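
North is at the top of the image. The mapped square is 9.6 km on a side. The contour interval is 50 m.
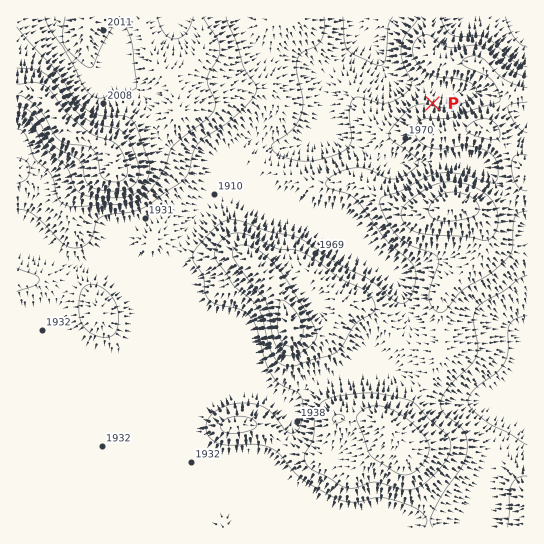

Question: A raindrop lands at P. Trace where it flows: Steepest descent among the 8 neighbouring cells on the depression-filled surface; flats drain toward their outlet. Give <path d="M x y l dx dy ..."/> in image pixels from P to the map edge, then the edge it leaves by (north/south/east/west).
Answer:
<path d="M433 103l0-5 2-4-4-4-2 0-2-1-5 0-1-2-10 0-1-1-5 0-8-4-15-15 0-2-4-7 0-3-5-9-15-15 0-14"/>
exit: north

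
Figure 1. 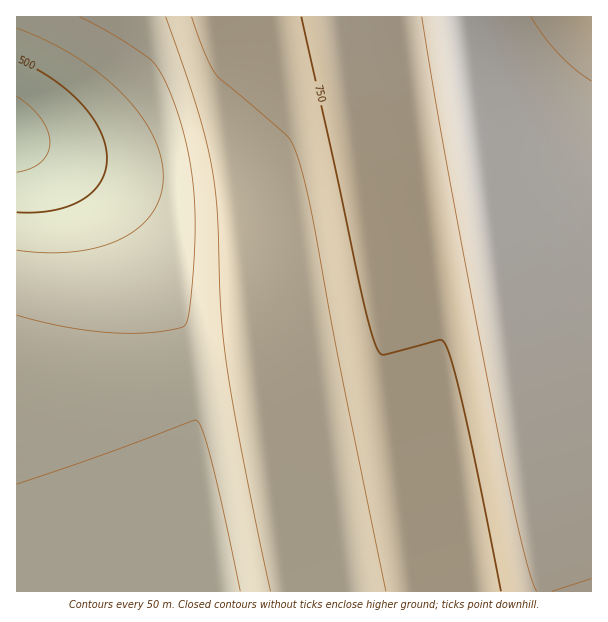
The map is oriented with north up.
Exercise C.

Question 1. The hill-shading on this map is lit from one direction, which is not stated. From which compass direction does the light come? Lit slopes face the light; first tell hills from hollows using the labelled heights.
NW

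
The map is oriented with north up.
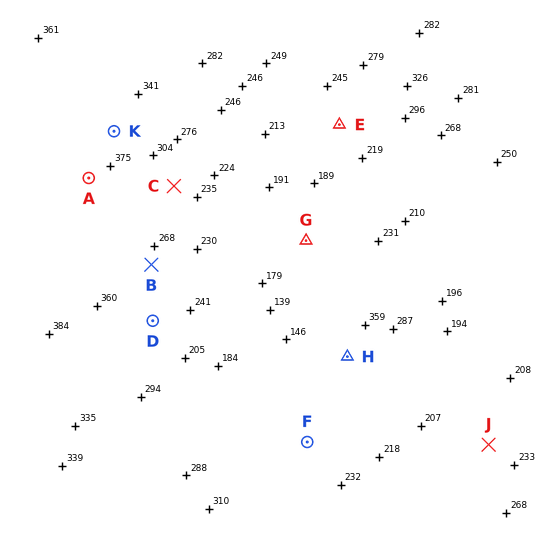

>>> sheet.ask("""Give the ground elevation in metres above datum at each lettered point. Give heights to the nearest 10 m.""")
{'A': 410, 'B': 240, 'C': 260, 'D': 280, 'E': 230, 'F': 220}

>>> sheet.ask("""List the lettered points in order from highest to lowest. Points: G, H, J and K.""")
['K', 'H', 'J', 'G']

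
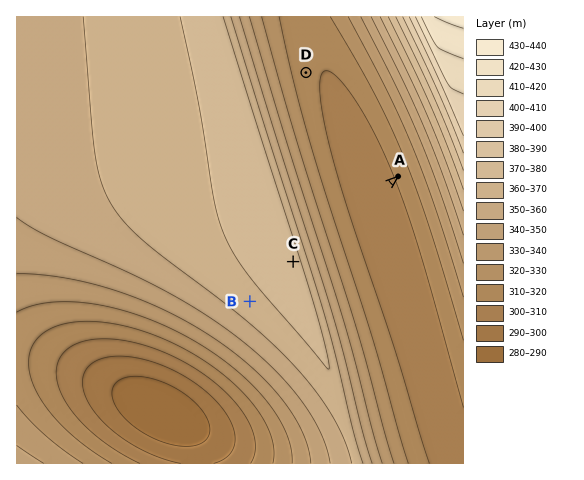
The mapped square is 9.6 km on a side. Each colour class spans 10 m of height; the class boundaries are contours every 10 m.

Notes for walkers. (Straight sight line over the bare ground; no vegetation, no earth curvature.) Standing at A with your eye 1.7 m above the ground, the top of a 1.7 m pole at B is out of sight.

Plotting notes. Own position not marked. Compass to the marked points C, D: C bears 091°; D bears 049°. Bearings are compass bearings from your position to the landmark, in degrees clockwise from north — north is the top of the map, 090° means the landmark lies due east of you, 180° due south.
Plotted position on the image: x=93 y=258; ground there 350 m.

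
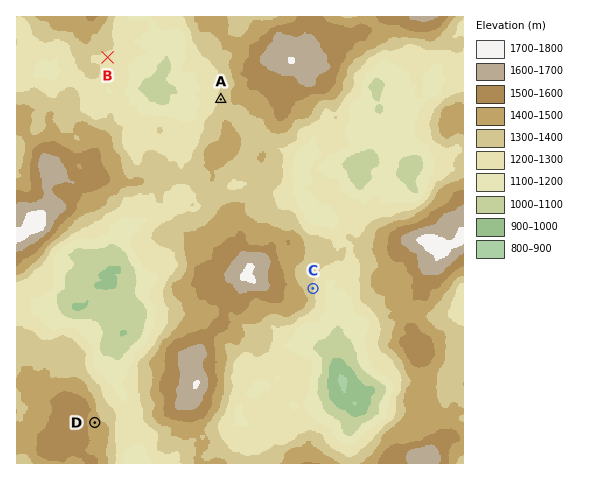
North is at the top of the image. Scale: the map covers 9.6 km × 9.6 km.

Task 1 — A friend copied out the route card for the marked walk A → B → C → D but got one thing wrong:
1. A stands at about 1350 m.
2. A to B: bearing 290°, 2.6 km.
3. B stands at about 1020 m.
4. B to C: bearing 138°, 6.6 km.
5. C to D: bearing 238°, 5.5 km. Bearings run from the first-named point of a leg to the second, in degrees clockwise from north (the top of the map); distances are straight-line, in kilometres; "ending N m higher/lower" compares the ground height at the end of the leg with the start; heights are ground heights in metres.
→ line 3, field height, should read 1250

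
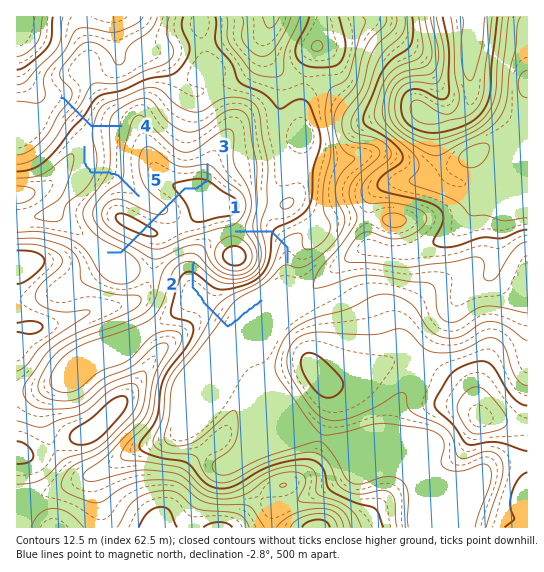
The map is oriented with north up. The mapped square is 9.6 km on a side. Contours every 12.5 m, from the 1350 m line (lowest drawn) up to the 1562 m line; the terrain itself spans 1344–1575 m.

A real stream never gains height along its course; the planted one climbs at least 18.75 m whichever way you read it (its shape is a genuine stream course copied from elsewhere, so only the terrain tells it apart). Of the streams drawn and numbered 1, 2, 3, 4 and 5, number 3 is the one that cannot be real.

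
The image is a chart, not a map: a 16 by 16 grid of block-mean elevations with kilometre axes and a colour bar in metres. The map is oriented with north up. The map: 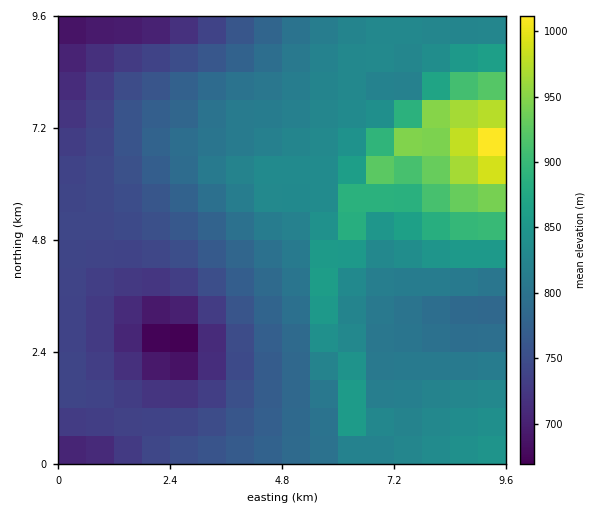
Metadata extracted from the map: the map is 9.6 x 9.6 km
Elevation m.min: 660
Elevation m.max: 1020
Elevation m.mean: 800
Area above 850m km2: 13.6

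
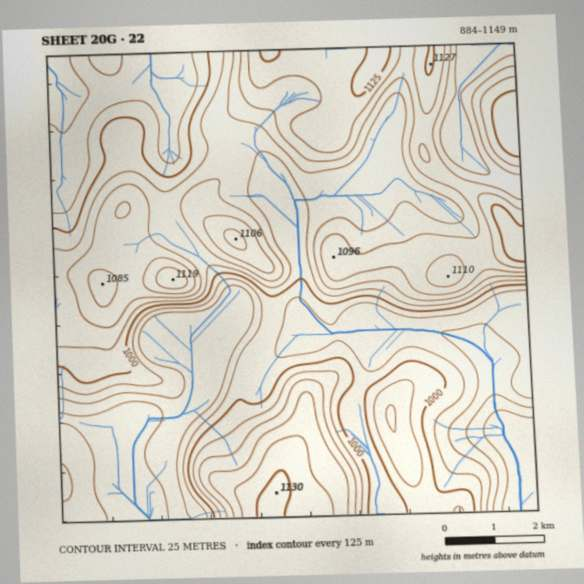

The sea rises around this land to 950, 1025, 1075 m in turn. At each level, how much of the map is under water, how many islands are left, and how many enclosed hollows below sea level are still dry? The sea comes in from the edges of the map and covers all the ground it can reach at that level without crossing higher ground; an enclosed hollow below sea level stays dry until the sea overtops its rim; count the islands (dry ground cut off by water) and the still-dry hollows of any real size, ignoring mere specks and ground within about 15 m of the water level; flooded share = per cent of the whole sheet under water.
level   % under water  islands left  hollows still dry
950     16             0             0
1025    50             1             0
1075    79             2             0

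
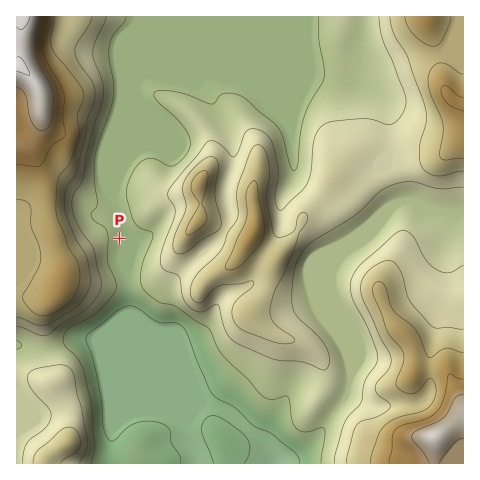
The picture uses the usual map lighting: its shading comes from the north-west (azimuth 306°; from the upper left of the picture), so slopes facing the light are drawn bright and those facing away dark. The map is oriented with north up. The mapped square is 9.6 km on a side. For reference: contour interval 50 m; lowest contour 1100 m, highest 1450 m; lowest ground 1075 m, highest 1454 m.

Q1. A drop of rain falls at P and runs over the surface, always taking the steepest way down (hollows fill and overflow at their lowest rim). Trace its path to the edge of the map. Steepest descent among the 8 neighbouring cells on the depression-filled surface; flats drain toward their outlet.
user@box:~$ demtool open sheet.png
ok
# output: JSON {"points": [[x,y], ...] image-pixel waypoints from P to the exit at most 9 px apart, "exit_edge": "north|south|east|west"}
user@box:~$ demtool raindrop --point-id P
{"points": [[119, 238], [127, 248], [129, 257], [129, 266], [129, 276], [129, 285], [129, 294], [129, 304], [129, 313], [129, 322], [129, 332], [129, 341], [129, 350], [129, 360], [129, 369], [134, 378], [144, 388], [153, 397], [162, 406], [172, 416], [181, 425], [188, 434], [190, 444], [194, 453], [195, 462], [195, 463]], "exit_edge": "south"}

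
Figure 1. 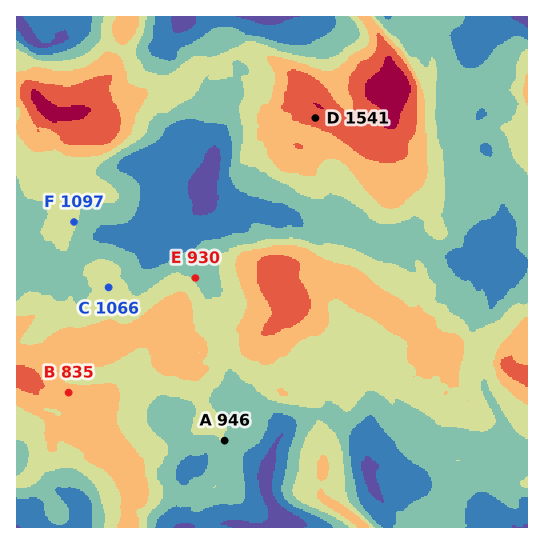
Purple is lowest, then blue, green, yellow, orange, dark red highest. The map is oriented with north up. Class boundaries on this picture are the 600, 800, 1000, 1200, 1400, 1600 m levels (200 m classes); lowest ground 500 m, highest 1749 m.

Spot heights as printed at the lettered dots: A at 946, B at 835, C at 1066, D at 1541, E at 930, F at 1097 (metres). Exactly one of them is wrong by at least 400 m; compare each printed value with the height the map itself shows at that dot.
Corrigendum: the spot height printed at B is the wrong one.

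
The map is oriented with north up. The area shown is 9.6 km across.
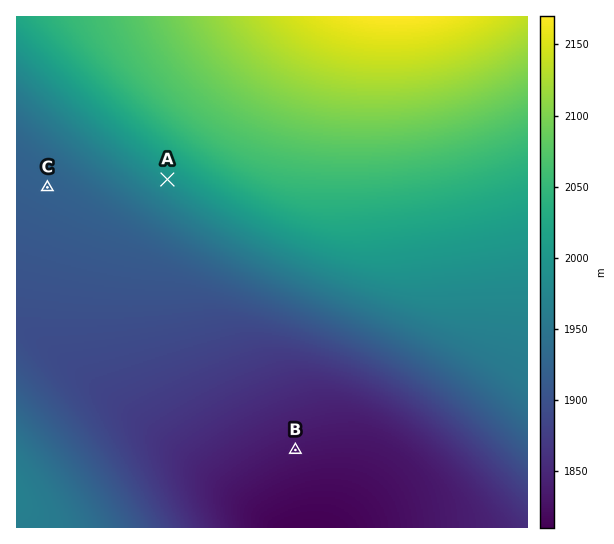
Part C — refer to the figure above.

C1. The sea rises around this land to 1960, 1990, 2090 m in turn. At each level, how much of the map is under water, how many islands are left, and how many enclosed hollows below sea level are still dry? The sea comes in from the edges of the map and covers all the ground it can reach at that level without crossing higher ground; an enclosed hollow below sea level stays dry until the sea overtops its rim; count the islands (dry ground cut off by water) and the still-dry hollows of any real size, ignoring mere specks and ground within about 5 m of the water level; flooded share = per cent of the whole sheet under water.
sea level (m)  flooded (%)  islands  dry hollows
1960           54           0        0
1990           61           0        0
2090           87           0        0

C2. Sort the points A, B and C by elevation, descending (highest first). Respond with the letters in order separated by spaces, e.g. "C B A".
A C B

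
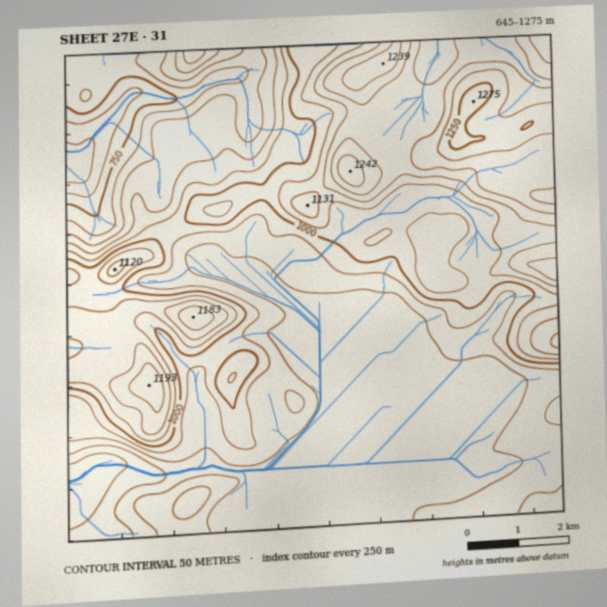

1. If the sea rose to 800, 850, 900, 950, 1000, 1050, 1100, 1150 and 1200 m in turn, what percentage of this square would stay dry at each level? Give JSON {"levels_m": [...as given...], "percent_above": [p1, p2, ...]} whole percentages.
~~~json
{"levels_m": [800, 850, 900, 950, 1000, 1050, 1100, 1150, 1200], "percent_above": [93, 89, 63, 47, 38, 27, 18, 10, 4]}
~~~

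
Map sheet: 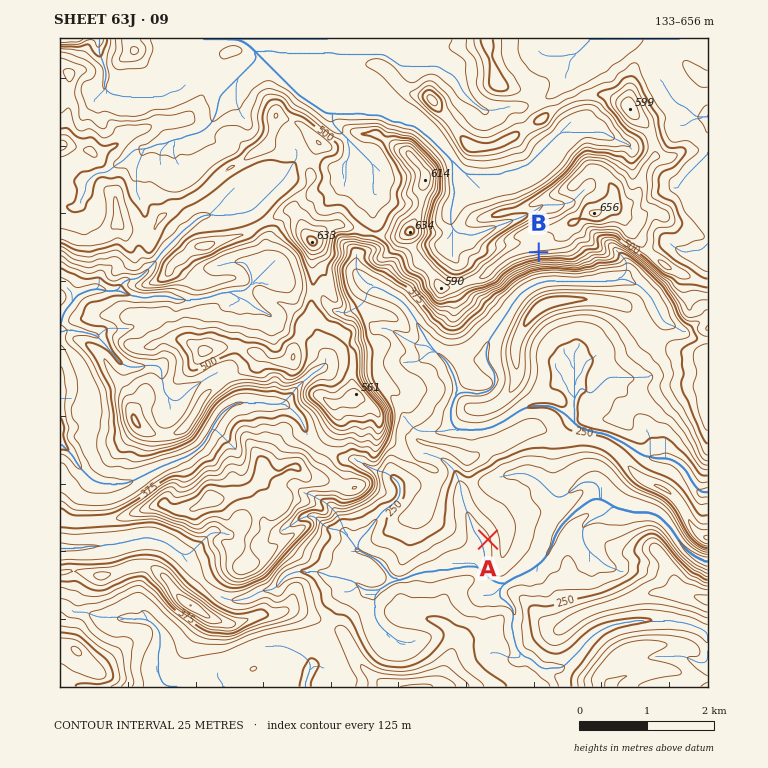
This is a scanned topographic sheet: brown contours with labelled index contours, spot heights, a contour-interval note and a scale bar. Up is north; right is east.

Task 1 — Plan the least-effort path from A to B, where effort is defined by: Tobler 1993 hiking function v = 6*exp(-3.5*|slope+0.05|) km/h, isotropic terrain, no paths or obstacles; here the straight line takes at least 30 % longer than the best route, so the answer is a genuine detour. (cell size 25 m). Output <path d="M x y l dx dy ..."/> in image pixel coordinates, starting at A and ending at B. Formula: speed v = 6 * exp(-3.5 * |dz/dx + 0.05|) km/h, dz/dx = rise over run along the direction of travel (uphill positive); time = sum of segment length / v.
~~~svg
<path d="M488 539l0-6-15-31 0-27 5-10 0-7-7-13-2-2-13-27 0-59 25-51 0-5 2-3 8-9 7-3 2-2 5-10 10-10 24-12"/>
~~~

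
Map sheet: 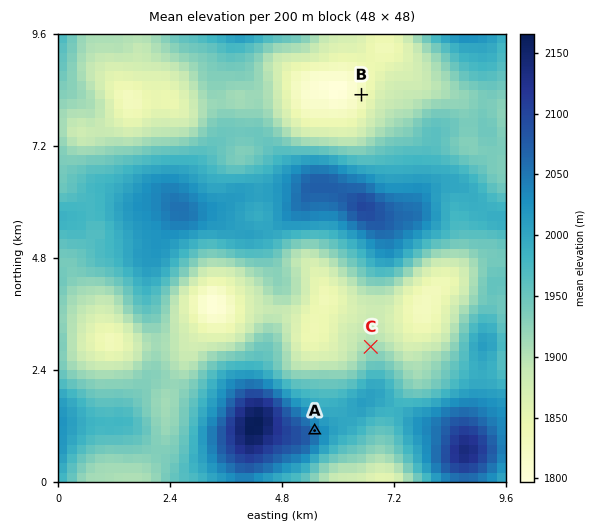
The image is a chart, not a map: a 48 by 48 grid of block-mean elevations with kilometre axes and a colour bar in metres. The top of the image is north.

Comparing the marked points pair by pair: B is lower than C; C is lower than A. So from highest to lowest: A C B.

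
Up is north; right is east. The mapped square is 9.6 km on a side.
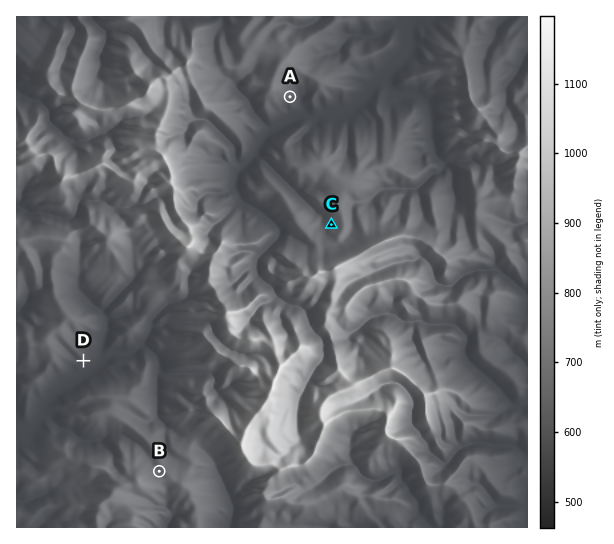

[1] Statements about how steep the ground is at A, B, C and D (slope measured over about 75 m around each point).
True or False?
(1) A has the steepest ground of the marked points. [True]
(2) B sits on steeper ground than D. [False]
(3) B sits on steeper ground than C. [False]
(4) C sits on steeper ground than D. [False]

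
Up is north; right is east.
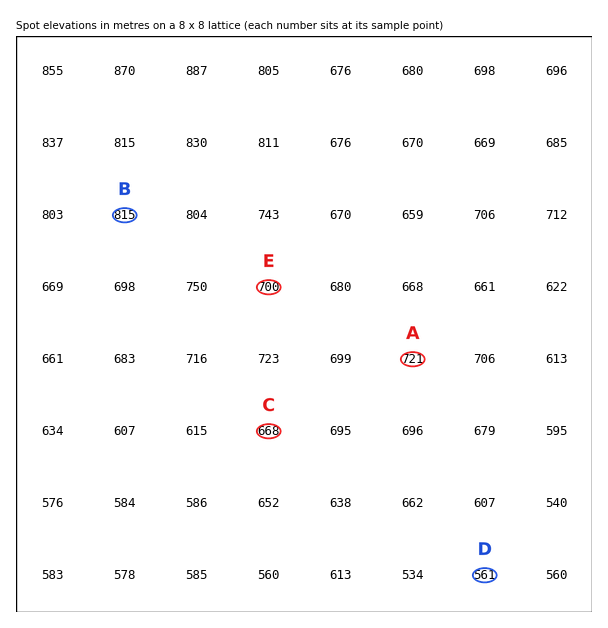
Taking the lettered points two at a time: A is above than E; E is below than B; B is above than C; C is above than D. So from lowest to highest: D C E A B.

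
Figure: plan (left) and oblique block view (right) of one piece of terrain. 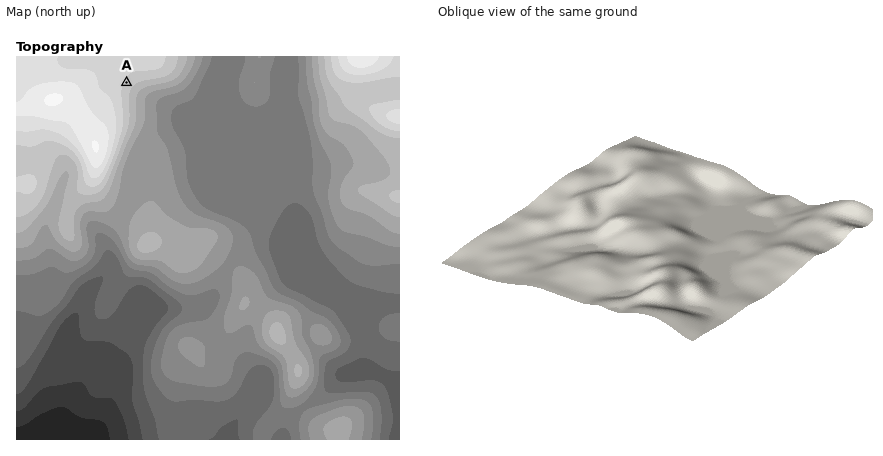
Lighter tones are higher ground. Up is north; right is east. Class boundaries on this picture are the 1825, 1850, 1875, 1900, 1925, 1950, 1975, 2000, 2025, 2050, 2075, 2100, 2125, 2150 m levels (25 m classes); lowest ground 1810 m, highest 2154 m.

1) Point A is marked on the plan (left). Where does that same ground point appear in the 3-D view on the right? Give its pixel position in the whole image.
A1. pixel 692 168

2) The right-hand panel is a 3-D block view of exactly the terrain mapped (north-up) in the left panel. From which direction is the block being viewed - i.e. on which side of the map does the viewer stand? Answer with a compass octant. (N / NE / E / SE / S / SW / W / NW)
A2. SE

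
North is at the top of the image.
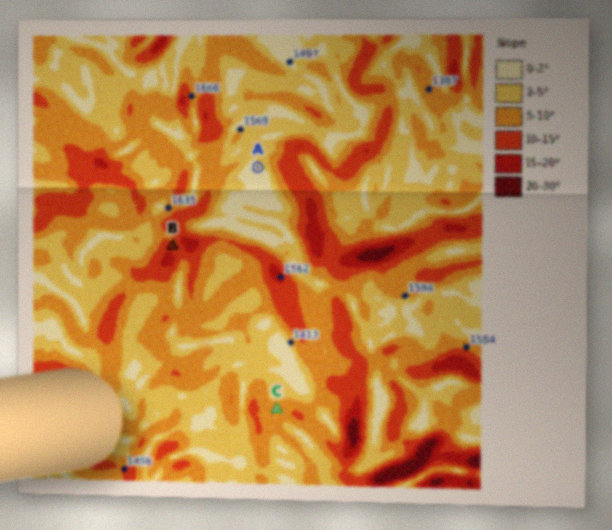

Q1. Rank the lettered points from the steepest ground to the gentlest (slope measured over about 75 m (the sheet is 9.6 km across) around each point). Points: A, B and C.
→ B C A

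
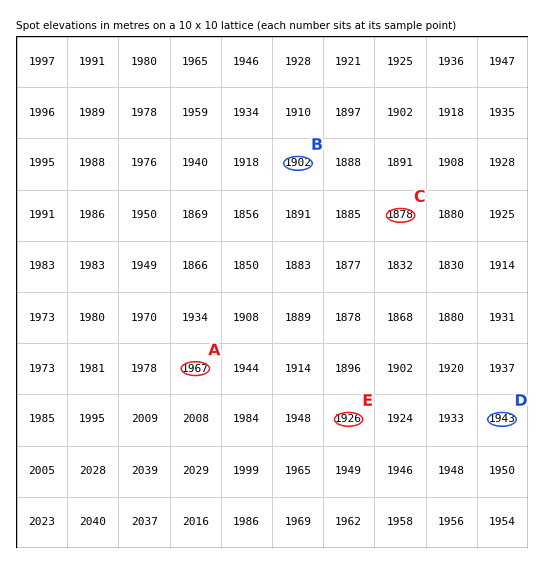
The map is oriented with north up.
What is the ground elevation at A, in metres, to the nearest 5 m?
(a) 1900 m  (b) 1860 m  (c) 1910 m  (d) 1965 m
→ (d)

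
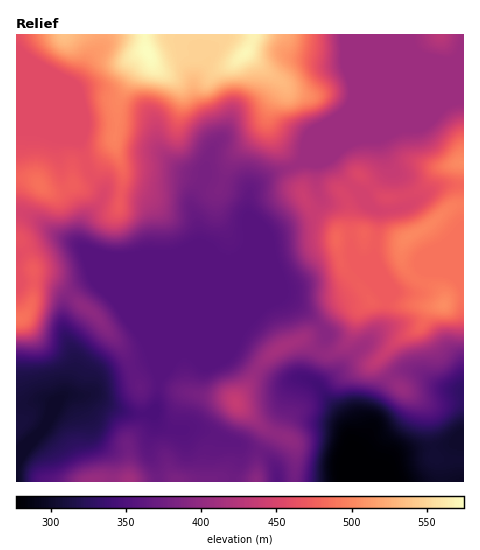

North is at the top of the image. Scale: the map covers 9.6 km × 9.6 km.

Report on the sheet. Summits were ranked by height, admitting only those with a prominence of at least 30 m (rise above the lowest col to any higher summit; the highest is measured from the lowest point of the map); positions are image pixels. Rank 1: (147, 51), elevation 575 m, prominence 298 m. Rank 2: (444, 305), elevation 504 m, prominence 96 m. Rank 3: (236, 402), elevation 437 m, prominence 38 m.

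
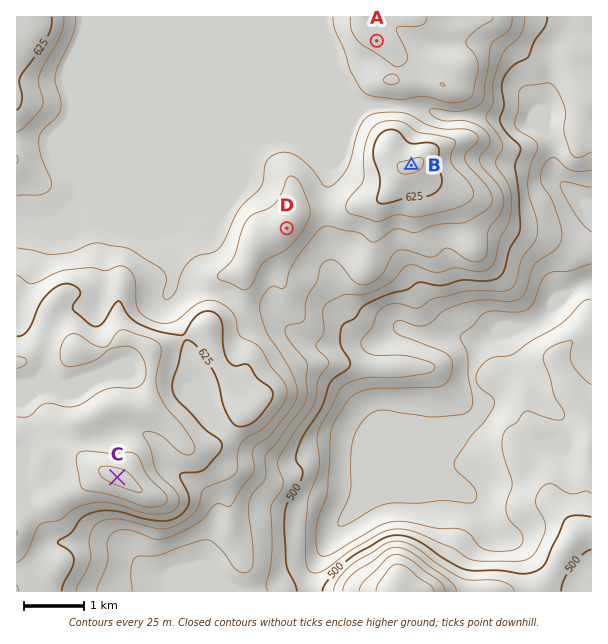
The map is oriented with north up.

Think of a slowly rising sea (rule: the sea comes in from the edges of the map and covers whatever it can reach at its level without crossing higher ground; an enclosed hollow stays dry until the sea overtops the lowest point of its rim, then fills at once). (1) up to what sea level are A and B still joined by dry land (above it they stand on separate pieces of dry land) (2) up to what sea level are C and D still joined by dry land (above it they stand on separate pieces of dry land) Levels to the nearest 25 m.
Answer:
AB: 575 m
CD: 600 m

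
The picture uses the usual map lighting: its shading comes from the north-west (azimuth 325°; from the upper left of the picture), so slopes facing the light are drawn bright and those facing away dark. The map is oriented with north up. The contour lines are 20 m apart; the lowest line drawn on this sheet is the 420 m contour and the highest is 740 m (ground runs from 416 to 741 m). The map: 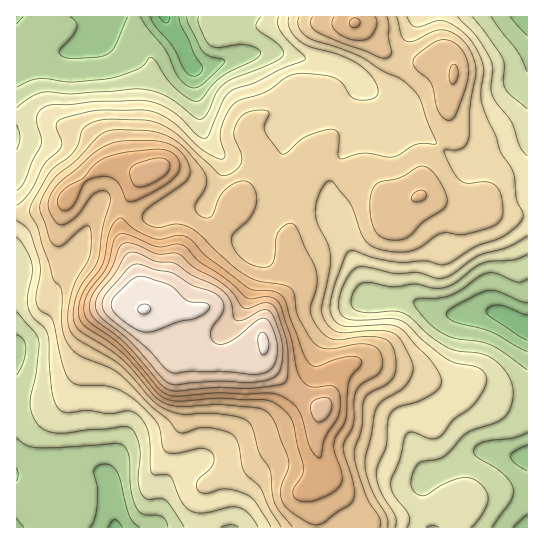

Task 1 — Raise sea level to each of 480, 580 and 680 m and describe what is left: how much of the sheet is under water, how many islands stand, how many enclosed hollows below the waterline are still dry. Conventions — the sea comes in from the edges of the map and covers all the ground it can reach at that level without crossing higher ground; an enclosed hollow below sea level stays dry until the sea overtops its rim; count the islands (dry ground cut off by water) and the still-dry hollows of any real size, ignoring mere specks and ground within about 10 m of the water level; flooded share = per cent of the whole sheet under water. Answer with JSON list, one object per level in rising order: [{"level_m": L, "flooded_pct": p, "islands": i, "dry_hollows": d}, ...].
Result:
[{"level_m": 480, "flooded_pct": 13, "islands": 0, "dry_hollows": 0}, {"level_m": 580, "flooded_pct": 70, "islands": 2, "dry_hollows": 0}, {"level_m": 680, "flooded_pct": 94, "islands": 1, "dry_hollows": 0}]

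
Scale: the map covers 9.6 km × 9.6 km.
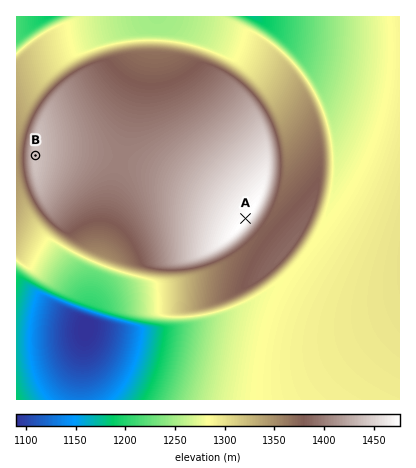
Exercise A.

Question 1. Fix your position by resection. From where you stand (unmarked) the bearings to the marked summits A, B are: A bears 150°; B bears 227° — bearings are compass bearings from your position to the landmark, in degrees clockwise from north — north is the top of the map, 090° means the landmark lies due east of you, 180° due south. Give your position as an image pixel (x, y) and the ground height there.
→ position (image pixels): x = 148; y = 50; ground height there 1362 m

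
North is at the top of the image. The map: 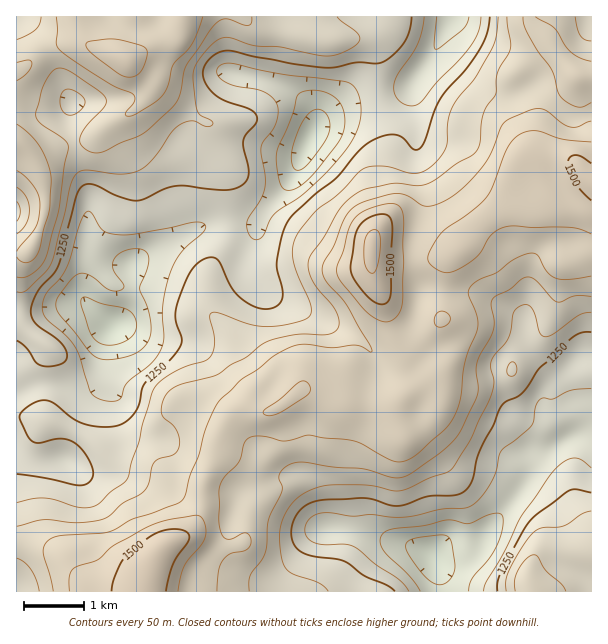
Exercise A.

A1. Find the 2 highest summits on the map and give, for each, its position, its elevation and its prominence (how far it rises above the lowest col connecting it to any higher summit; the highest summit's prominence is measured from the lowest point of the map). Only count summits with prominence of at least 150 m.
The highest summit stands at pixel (372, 246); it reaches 1564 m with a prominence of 506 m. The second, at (126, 59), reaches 1484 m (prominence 259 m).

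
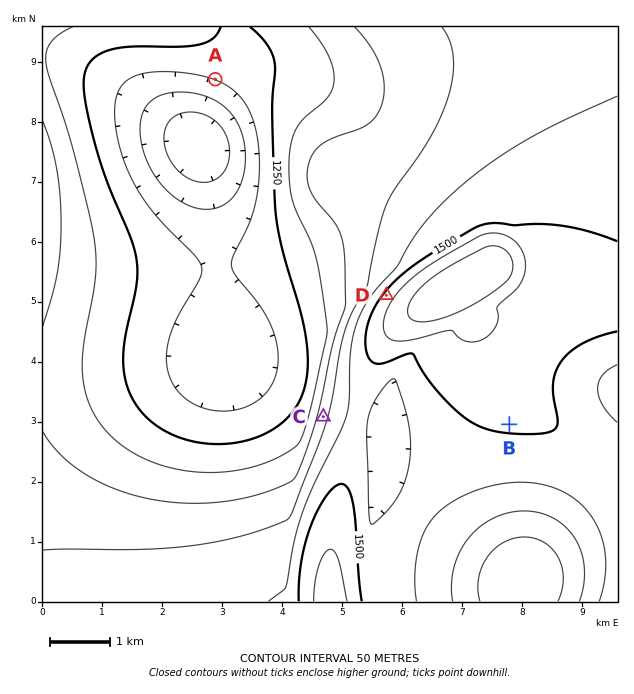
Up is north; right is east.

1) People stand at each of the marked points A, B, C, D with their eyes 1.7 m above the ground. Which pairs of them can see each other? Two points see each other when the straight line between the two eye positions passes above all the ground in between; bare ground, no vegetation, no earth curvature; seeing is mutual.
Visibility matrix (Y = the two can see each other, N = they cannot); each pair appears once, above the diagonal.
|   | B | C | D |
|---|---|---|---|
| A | N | Y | Y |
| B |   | N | N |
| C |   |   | N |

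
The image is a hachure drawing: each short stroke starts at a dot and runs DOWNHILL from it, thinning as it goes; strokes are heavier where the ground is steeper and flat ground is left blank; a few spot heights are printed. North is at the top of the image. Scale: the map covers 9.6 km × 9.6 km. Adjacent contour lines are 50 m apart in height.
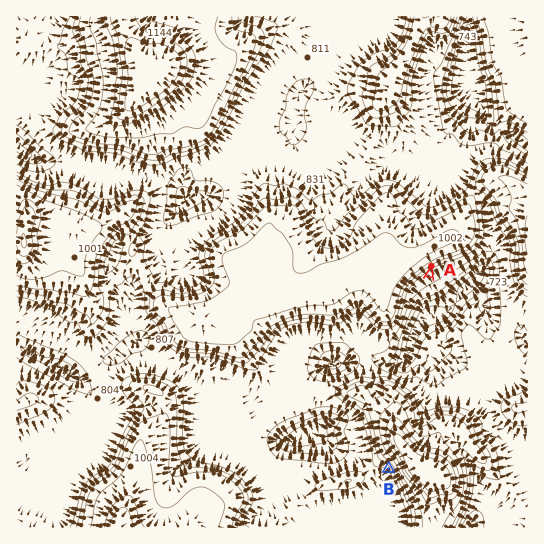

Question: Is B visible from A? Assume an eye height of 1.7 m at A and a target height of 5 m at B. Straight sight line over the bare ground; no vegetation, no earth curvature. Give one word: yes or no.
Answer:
no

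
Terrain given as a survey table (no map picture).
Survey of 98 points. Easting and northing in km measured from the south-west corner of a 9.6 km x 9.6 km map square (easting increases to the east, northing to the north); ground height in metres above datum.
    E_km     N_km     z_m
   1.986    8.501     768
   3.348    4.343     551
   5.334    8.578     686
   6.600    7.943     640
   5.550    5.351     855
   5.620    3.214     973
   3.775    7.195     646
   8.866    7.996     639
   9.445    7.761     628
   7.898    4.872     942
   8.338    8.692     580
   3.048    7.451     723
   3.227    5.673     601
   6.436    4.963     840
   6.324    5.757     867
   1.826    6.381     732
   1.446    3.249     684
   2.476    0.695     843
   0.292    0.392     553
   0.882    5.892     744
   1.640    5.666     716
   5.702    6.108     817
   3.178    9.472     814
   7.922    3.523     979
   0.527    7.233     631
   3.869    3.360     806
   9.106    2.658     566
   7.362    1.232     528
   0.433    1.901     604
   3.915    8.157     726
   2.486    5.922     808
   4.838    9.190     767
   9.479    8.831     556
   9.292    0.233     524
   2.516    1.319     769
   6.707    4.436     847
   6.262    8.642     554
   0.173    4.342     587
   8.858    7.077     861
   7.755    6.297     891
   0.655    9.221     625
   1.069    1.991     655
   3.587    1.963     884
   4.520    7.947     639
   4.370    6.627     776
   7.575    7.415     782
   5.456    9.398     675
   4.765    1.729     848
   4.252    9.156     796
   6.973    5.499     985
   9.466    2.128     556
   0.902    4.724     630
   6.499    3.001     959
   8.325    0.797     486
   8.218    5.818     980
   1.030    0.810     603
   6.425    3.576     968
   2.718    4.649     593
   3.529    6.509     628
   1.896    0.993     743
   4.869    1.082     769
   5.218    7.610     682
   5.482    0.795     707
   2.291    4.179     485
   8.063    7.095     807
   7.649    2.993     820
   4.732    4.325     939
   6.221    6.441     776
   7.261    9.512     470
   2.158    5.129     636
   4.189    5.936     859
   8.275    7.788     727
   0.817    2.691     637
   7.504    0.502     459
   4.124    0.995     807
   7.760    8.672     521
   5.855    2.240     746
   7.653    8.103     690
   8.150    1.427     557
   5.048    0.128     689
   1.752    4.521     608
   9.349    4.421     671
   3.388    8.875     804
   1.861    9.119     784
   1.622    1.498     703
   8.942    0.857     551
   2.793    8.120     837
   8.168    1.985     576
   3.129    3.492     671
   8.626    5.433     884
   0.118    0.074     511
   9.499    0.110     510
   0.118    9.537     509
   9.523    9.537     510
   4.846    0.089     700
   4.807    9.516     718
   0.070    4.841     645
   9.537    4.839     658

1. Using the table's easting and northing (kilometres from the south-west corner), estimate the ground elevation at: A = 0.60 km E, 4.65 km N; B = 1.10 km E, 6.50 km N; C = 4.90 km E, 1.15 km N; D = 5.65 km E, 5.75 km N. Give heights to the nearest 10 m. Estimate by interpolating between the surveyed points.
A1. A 630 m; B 720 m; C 770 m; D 830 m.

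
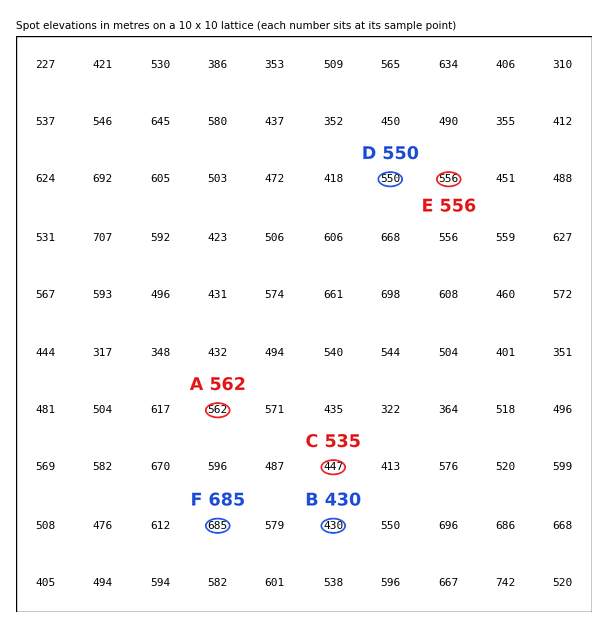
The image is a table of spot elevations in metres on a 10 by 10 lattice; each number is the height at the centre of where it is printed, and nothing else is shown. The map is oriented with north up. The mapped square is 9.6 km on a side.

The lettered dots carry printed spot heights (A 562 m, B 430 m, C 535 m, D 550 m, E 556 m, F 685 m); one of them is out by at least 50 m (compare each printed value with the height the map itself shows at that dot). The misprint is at C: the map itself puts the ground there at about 447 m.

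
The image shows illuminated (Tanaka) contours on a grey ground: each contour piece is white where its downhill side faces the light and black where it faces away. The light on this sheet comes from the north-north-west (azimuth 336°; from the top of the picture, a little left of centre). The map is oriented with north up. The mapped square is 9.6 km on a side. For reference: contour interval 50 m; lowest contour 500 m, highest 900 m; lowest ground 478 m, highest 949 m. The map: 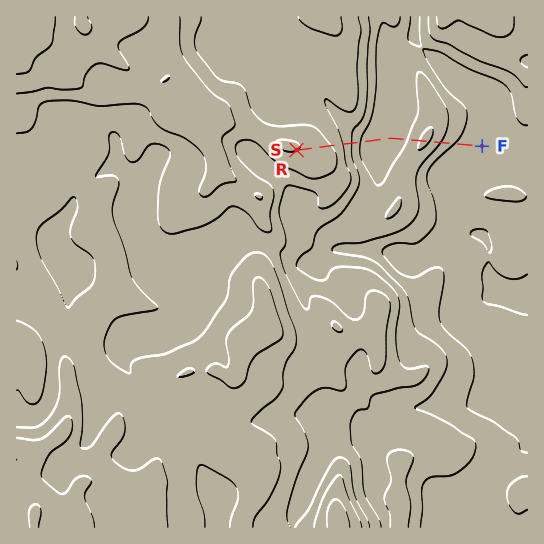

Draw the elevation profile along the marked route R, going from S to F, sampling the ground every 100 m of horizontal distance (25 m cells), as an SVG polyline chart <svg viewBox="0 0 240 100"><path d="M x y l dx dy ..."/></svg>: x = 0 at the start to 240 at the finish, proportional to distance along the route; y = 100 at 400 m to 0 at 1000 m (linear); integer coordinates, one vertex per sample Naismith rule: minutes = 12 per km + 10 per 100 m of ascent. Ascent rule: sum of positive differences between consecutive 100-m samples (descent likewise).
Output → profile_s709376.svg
<svg viewBox="0 0 240 100"><path d="M0 33l7 1 7 0 7 1 6 1 7 2 7 2 7 3 7 4 7 4 7 5 7 6 6 4 7 4 7 2 7 1 7 0 7 0 7 0 6-1 7-2 7-4 7-4 7-3 7-2 7 1 6 3 7 5 7 4 7 3 7 2 7 2 7 1 7 1 6 1 7 1"/></svg>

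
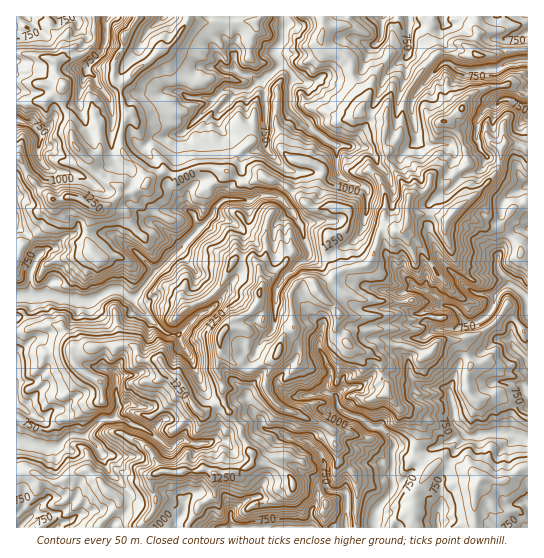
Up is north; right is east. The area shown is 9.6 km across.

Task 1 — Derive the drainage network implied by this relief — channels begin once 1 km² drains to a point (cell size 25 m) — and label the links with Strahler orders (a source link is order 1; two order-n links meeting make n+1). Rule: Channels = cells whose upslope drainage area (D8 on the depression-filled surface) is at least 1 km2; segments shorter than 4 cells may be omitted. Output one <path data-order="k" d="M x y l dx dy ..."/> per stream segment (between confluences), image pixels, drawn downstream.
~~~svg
<path data-order="1" d="M233 527l81 0"/><path data-order="1" d="M29 518l-8 8 0 1-2 0"/><path data-order="1" d="M438 517l0 10"/><path data-order="1" d="M101 454l-3-5-12-12-1 0"/><path data-order="1" d="M195 443l-4 0-5-2-7 0-6 6-6 0-6-6-2 0-10-10-4-1-3-3-7-1-10-7-7 0-1-1-3 0"/><path data-order="2" d="M85 437l-15-2-3 2-10 10-14 0-5-2-5 0-2-2-14-1"/><path data-order="1" d="M262 426l5 4 10 0 12 8 8 0 1 1 5 0 2 2 2 0 11 10 3 2 0 2 4 7 0 15 1 1 0 5 3 7 2 1 14 0 2 4 0 11-1 1 0 20"/><path data-order="2" d="M114 418l-3 1-10 0-15 15-1 3"/><path data-order="1" d="M22 407l-5-2"/><path data-order="1" d="M117 393l0 5 1 1 0 11-4 8"/><path data-order="1" d="M450 393l1 9 2 1 0 6 1 1 0 13 13 14 7 0 5-3 34 0 1 1 4 0 4 3 5 0"/><path data-order="1" d="M323 354l3 5 0 4 5 8 0 4-4 7-1 11 3 1 4 0 4 3 0 5 1 1 0 3 4 5 8 4 11 3 12 9 8 0 13 14 1 2 0 3-2 4 0 39-3 5-11 12-4 7 0 14"/><path data-order="1" d="M183 347l-4-8 0-2-2-3"/><path data-order="2" d="M177 334l-10 0-2-1-30-28-1-6-4-2"/><path data-order="1" d="M441 329l14 0 8-6 4 0"/><path data-order="2" d="M467 323l6 0 1-1 3 0 6-4 8-8 2-3 1-2 0-8 11-11 2 0 2-1"/><path data-order="1" d="M275 318l0-23 2-1 0-5 1-3 5-8 10-8 6-8 6-1 5-4 0-4-3-6 0-2-4-7-1-11-5-6 0-3-6-8-13-13-4 0-1-2-14 0-8 6-5 0-1-2-20 0-10 8-2 8-14 14-2 1"/><path data-order="1" d="M197 317l-18 17-2 0"/><path data-order="3" d="M130 297l-3 0-8-7-9 0-19 11-14 0-2-2-14-1-7-3-24 0"/><path data-order="3" d="M30 295l-12 0-1 2"/><path data-order="1" d="M415 287l6 3 5 0 4 4 5 1 11 11 5 0 4 3 10 12 0 1 2 1"/><path data-order="2" d="M509 285l8 4 9 9 0 3 1 1 0 12"/><path data-order="1" d="M498 266l1 5 8 8 2 6"/><path data-order="1" d="M37 258l-7 15 0 22"/><path data-order="2" d="M197 230l-2 3-37 37-1 0 0 1-11 12 0 2-11 12-1 1-4-1"/><path data-order="1" d="M194 215l1 3 0 4 2 1 0 7"/><path data-order="1" d="M367 195l0-5-4-4-6-1-10-4-5-3-5-5 0-27"/><path data-order="1" d="M39 158l-1-3 0-8 1-1 0-5 2-2 0-5-11-11-5 0-4-2-4 0 0-2"/><path data-order="1" d="M482 151l-3-4 0-4-2-4 0-8 1-1 0-9 4-6 1-4 4-4 7 0 8-8 9 0 8 6 3 1 4 0 1 1"/><path data-order="2" d="M337 146l-8-4-8-7-6-2-25-26 0-22 1-2 0-10"/><path data-order="1" d="M349 146l-12 0"/><path data-order="1" d="M266 145l0-42-1-1 0-15-2-1 0-4 2-1"/><path data-order="1" d="M417 138l0-7-2-1-1-11-1-1 0-5-2-2 2-12 8-12 22-24 7 0 7 6 4 0 6 2 10 0 1-1 12 0 1-1 7 0 5-4 7-3 17-1"/><path data-order="1" d="M181 134l2-1 28-28 6-8"/><path data-order="1" d="M186 97l3 0 1 1 19 0 1 1 7-2"/><path data-order="2" d="M217 97l9-8 5 0 2 1 16 0 6-7 10-2"/><path data-order="1" d="M107 95l-6-6-6-8 0-3-6-7 0-4 2-4 8-6 0-2 3-1 1-3 0-4 3-4 0-5 1-1 0-10-1-1 0-5 3-4"/><path data-order="1" d="M303 82l-4 0-2-1-6-8"/><path data-order="2" d="M265 81l6-7"/><path data-order="2" d="M271 74l8-8 0-1 2 0 0-2"/><path data-order="2" d="M291 73l-8-8-2-2"/><path data-order="1" d="M234 70l7 4 2 0 2 1 5 0 5 6 4 0 7-6 5-1"/><path data-order="3" d="M281 63l-2-1 0-3-4-4 0-5 8-11 0-9 3-4 0-7-1-2"/><path data-order="1" d="M409 54l0-37"/>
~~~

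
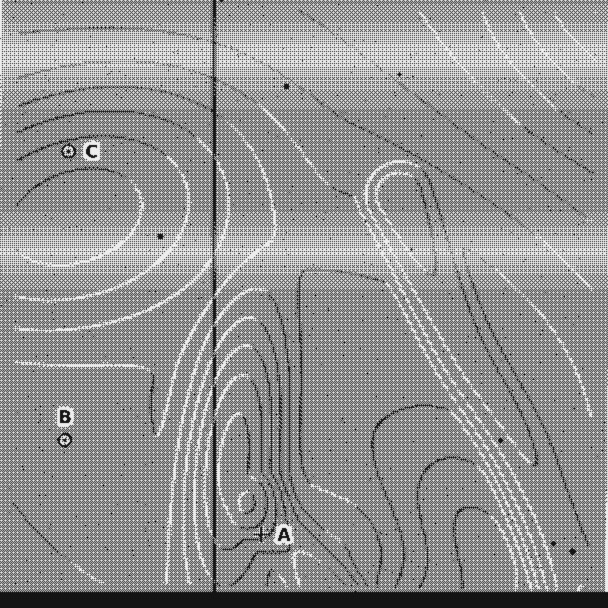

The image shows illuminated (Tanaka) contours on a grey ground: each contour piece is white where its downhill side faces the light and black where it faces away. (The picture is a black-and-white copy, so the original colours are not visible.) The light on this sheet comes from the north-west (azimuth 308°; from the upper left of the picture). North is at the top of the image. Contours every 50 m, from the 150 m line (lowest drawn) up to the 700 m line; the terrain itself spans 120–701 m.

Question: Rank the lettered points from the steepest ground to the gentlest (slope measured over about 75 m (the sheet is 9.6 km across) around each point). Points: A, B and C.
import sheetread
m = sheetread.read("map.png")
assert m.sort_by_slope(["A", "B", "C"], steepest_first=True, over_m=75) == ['A', 'C', 'B']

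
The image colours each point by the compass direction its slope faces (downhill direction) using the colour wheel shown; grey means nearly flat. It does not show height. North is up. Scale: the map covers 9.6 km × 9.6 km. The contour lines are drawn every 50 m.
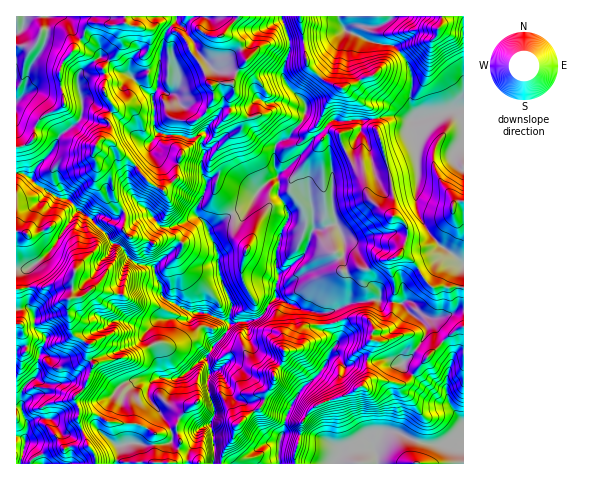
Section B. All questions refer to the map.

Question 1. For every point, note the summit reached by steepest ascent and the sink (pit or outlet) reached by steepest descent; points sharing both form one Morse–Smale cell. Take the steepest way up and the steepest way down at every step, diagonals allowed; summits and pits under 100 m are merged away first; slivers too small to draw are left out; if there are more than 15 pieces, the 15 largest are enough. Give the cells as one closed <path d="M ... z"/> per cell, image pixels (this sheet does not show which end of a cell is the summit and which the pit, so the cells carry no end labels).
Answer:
<path d="M102 57l-11 6-13 13 0 9 4 17-2 17-22 19-6 13-17 18-4 10 25 18 12 2 10 12 11 6 24 27 6 1 12 15 8 4 14 3 9 20 0 8 4 5 22 11 25 5-4 19 5 11 16-19-2-7 4-16-12-27-2-13 1-6-10-28 19-13 20-10 10-15 19-15 3 6-2 13 6 7 5 13-7 14-6 20 0 19 2 3-3 18 1 8 24 11 23 5 3 10 9-1 2-2-5-10 14-6 1-3 0-28-4-14 2-12-1-9-8-16-4-17 0-38-3-29-6-6-8 3-15 21-22 19-4-16 2-15 4-4 9-3 3-7 10-9 3-12-19-8-17 2-11-5-10 8-25 1-18 24-10 5-6 1-8-3-20-1-6-5-2-28 0-5 4-7 1-16-10-3-16 7-14-6-8-9z"/><path d="M80 211l-7 5-21 33-11 11-14 9-11 1 0 38 12 0 4 2 3 4 0 9 6 0 26-11 3 6 2 15 18 11-2 13 6 7-8 21-12 13 5 11-1 11 5 10 7-3 6 0 3-9 23-33 15-6 38 0 8-4 21-16 9-12-4-12 4-19-5-2-20-3-22-11-4-5 0-8-6-10-1-8-4-3-12-2-8-4-12-15-6-1-24-27z"/><path d="M399 116l-15 0-13 4-37 0-12 12 7 7 3 29 1 46 12 31-2 15 4 14-1 30 26-4 23 2 7 1 12 13 24 2 26-9 0-44-27-22-9-12-10-17-2-8 0-61-6-18 2-5z"/><path d="M281 16l-103 0-14 22-4 22-3 29-4 7 1 26 3 10 9 3 15 0 11 3 12-5 19-25 25-1 10-8 11 5 17-2 20 7-2-7-14-13-7-12 0-8 7-26z"/><path d="M339 16l-57 1 8 26-7 26 0 8 7 12 14 13 2 7-4 13-10 9-3 7-9 3-5 6-1 13 4 16 21-19 15-19 20-18 37 0 13-4 15 0 12 5 4-4 0-6-5-9 3-22-9-23-12-12-18-2-27-12-4-4z"/><path d="M206 358l-23 17-8 4-38 0-15 6-23 33-3 9-6 0-8 4 5 14 7 9 1 9 118 1 1-20-3-23 3-5 0-7-5-17-2-10 3-12z"/><path d="M279 298l-7 3-8 12-7 6-27 5-3 8-13 12-8 13 4 13-3 15 7 24 0 7-3 5 3 23 0 20 7-1 3-11 8-12 5-14 11-11 14-10 2-10 10-13 0-8 9-13 1-10 13-1 5-4 1-14 4-6 18-3-2-9-23-5z"/><path d="M413 375l-8 9-35-4-27 16-17 5-12 6-12 16-1 12 24 5 11 6 5 8 2-4 12-2 19 1 7-16 3-2 14 1 13 8 16 4 18 0 7-3 11-1 1-16-13-18-12-4z"/><path d="M463 16l-123 0-1 4 8 11 27 12 18 2 12 12 9 23-3 22 5 9-1 8 5 1 45-11z"/><path d="M176 16l-51 0-1 6-4 2-31 0-7 14-19 24-3 6 0 19 4 17-25 15-4 8-1 12-3 3-15 5 0 26 8 1 7 4 6-12 15-15 6-13 22-19 2-17-4-17 0-9 13-13 10-6 4 1 13 13 14 6 16-7 11 3 5-35 4-9 8-8z"/><path d="M277 177l-19 15-10 15-20 10-19 13 10 28-1 6 2 13 12 27-4 16 2 4 27-5 19-21-1-8 3-11-2-29 6-20 7-14-5-13-6-7 2-13z"/><path d="M456 112l-9 0-28 8-7 0-2 7 6 18 0 61 2 8 10 17 9 12 26 21 1-93-8-6-2-12 10-8 0-22z"/><path d="M325 324l-18 2-4 6-1 14-5 4-13 1-1 10-9 13 0 8-10 13-2 10-14 10-11 11-5 14-8 12-2 12 58-1 0-23 3-7 4-19 13-23 23-22 14-26-1-7-10-7z"/><path d="M67 312l-22 10-10 1 0 4 10 8 1 5-6 10-3 25-13 11-3 10 1 15 5 12 8-5 15 0 4 3 6 11 6 3 15-4-3-11 1-11-5-11 12-13 8-21-6-7 2-13-18-11-2-15z"/><path d="M124 16l-76 1 0 17-4 12-15 24-5 24-8 8 1 45 14-5 3-3 1-12 4-8 25-15-4-17 0-19 3-6 19-24 4-11 5-4 19 2 10-1 4-2z"/>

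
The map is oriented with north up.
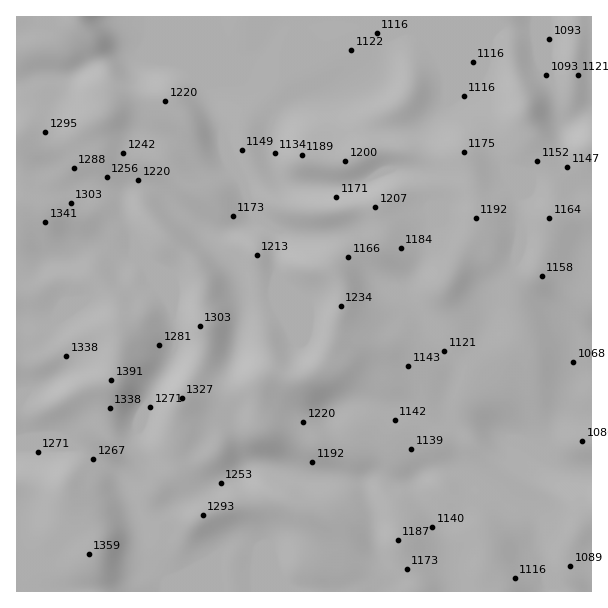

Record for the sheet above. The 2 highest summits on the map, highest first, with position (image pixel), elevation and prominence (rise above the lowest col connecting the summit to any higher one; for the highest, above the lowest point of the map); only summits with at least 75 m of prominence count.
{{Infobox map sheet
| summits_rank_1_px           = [111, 380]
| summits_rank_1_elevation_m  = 1391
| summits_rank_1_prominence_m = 344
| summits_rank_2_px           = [89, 554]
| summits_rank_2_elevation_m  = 1359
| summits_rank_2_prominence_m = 89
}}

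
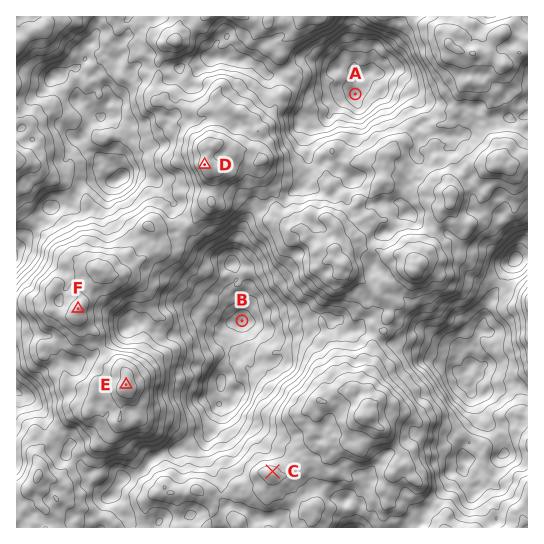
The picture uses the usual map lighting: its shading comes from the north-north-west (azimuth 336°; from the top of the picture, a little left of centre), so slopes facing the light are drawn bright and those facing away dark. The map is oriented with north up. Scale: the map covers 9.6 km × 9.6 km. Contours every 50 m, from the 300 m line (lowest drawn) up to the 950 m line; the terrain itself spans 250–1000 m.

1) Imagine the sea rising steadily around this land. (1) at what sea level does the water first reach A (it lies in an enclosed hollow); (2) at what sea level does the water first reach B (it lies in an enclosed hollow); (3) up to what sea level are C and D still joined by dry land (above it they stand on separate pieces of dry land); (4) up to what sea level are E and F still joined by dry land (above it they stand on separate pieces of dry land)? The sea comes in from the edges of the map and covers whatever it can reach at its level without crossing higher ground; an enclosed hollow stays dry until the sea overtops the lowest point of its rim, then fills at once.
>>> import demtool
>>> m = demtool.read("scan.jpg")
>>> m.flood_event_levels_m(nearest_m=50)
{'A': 550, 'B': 600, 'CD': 700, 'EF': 800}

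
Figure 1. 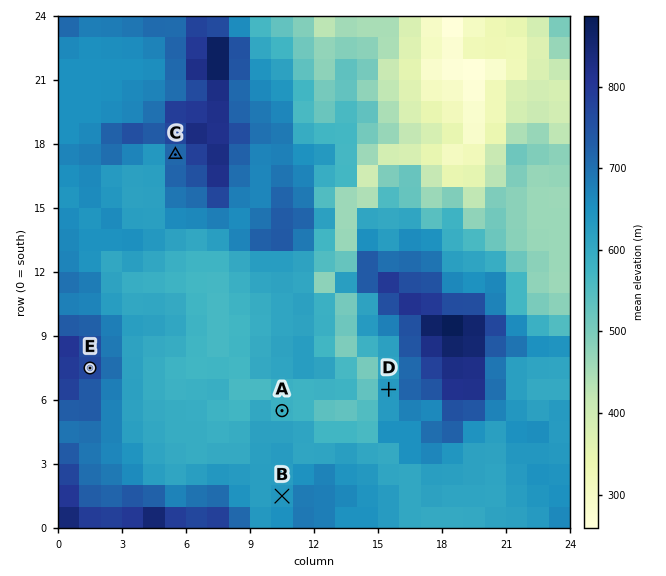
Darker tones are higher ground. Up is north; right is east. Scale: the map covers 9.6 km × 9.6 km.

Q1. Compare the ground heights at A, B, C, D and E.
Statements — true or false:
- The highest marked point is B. false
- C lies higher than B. true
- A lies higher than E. false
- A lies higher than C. false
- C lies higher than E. false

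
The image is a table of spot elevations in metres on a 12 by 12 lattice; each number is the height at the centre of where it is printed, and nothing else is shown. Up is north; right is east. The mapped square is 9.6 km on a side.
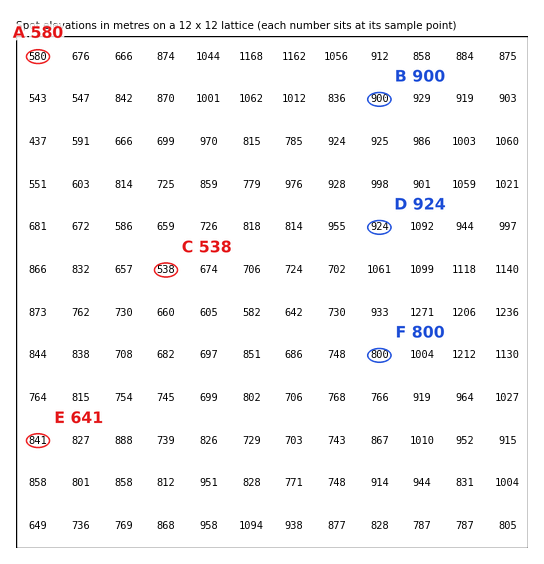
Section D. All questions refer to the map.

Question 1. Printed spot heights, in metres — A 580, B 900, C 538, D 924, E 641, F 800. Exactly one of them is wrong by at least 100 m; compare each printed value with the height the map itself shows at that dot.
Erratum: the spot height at E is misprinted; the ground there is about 841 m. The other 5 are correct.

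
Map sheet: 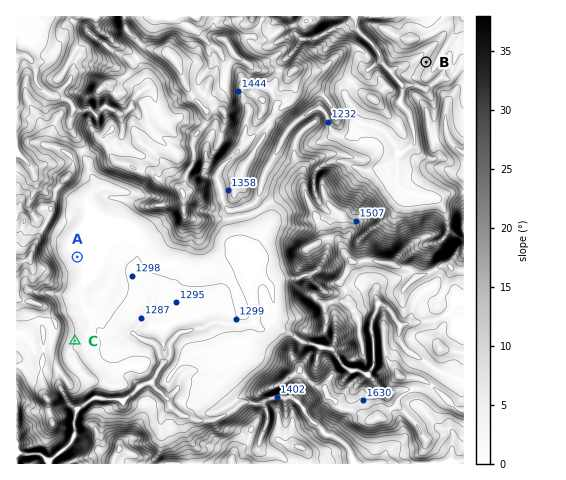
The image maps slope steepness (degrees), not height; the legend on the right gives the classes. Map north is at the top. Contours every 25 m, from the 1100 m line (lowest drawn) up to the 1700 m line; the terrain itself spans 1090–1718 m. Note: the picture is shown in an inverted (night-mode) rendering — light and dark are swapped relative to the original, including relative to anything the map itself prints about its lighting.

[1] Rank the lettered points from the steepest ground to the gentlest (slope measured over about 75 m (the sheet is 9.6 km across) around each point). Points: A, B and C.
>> B C A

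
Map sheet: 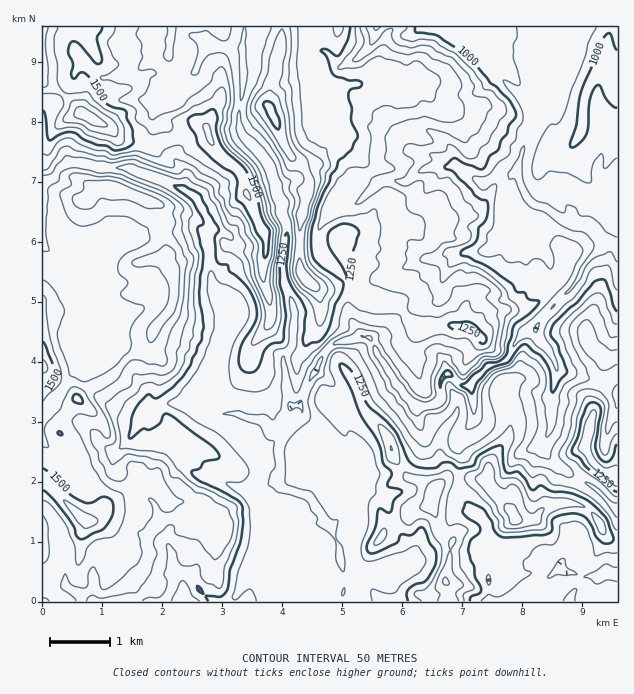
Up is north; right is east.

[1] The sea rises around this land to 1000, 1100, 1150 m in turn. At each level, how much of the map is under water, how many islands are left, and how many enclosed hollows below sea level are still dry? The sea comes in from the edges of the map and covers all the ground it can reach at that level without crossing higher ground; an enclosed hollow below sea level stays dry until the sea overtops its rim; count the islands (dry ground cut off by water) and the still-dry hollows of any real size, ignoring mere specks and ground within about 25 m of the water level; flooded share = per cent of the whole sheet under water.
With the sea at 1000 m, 11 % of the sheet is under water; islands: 0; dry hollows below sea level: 0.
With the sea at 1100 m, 18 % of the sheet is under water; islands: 0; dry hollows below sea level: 0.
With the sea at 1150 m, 26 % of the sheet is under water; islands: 0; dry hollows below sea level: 0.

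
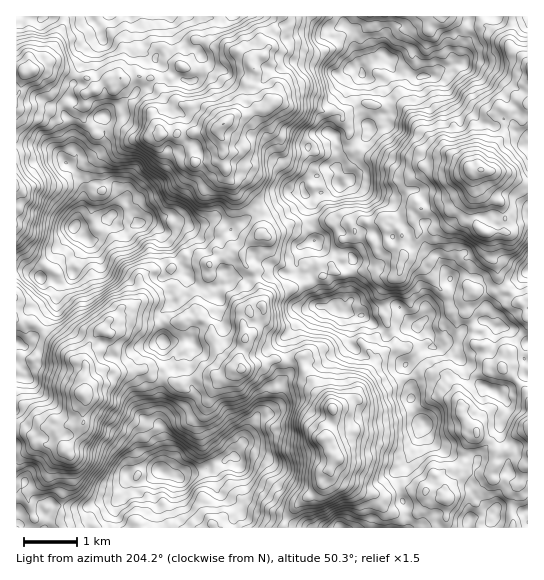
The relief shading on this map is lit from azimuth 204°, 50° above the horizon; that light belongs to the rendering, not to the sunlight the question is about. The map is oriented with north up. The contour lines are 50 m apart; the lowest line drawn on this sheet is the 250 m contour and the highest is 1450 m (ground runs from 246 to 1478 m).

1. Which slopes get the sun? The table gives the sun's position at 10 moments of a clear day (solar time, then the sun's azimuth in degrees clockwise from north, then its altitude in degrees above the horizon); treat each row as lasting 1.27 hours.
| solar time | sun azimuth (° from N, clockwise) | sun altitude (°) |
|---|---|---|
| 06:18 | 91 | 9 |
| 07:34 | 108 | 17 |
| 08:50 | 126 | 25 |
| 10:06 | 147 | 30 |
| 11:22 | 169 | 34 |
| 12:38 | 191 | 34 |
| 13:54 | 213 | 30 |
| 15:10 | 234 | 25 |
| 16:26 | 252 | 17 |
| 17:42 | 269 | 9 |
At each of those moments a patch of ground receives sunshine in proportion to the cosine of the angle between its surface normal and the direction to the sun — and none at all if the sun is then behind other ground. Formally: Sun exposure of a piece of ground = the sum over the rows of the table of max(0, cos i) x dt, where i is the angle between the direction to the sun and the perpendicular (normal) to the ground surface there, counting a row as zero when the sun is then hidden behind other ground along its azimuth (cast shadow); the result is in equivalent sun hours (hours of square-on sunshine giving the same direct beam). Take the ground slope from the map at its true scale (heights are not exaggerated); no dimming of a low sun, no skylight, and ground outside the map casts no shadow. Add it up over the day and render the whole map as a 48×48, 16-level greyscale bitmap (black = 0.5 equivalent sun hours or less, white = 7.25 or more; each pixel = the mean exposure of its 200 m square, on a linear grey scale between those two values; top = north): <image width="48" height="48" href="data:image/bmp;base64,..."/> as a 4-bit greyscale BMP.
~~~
<image width="48" height="48" href="data:image/bmp;base64,Qk32BAAAAAAAAHYAAAAoAAAAMAAAADAAAAABAAQAAAAAAIAEAAATCwAAEwsAABAAAAAAAAAAAAAAABEREQAiIiIAMzMzAERERABVVVUAZmZmAHd3dwCIiIgAmZmZAKqqqgC7u7sAzMzMAN3d3QDu7u4A////AJeJq7veut3MzKzN27dTRDM1I2Z4aaq7m4eZq8zN7c3d3O27uqUQAgEjaalmZleamFd2RGmr7uzu2827zdpBAAA2iphmV3hVVIcRIlibvO/v7czdzN3FARJ6y5uau6hGdocxAlaKuc/b3u3u3N23MkZ4zN3KyYh5uDNBAEVneZmGeL3dzdupdUZWis3cupuYlkAhAnhlRUNVMFipu4eIdmiXiazu65mom3Q1V3hlQyI0ICVquZqFR4h4eKzcqUOrmkd2dUZmZWUyESRXiKuGd4ZnibzadmWshZiHZGhmdodkEBQzeqp5mHiJqqq7mZqbytu6dFZmd1V3QSQjeryqlFaHq6dYp5uZ3r3sYzRXYiJFUzISNGm7iYdZzMpEiZ3Muu/JVFeHURMiVSETMzeJzMqsyompvMzamu27mIl2VVWJiGMkRYmZvczdy4irvchEbZi8uoqIiInMy6c0dVaa3u/9zNqqvLh2mqiqmJrczM27zdyrymiKvf/sqYvN3Kq7m927vLl4rO7au6zIm+3Lus27uInNyZm7q3m97bdFV4qamJuXec7v7svN3M25mr3N2Vau7aiIdnRVeqyap3rf//7umsy4eKrMt6zf//2piJu6mdmId63u/93ZeIerdmmHVqvO7//rl3nevLuYiLusy6loiXZ4mHd1aKzs3///25mq3LrMypVDJGd2ISVViWVYu+/t3///7dyrypvMvcqEIiNFIBVHuqqYztuYvd3t2qmrqHqYq9y6djNXgzVZmqhmnXZ8ut3N7suomHaIqWmqqry5qGZ3VWMldkWcy+7e//7rrbqIh4rN7JiHeZeHWINFNUWJzuze/u7u7cu5Q3mcykNoiqdjRDIQFVea3ZfNzv2826rLiJh2aKiKiZh2MUEjV4iYiInLmsmKmLqLzLuqiJqImpmpZoqpmmiGVHZplmdmY1dFmrze3d3u3JhmZlVnmmaFU0ElmHYSQAITes7c3///2rqolzI2l2l2Zmd3ZndCRBATOKqonO7bqZqZd1VWVsy7ynd1NEVzJUJDNXRpuoqqqIZndDIkWNzd2mQgFTNDEzRVamR4q5aJq6iKqHZ5qrq7iZdRAkJHhlRFiWeGRoiKy6uqq8vdzLumR2aHEiFGdlVlhki5qpm93tzM3e3czIdSRFR5qEIkRUVYhVh63Je87u3e7/7rmFUkM1qrzKi7yXVWZGZEZUmqvLve3d27hWiHlWmpuqzMu7uXU0NHVIp3m87v7dqIiJqZiVU4nNypq93bhlaZnNuYmt7e/szKqIhWiXNDjNze/t3KuaqojN3uy97u/d7tvFJFiruId5zO3dy5m6u6zN3t3d7v7u7dyVRneczLy8y1abuZet3dy6upvLeKvf3dury5rN7t3du7vJZ3hqypdGeLy4ZGebuqu93Nzd7+y6nNuYd5qIiYllVGdHczZWmIjO/9yry8zM3ciczbqsqs3ZdUNDQzVXebvf/+vLutze7t7u/uy5ipmrl1Z3dlNnnO3cvMurrd3N3N3Mz+7IeIVoZUNFeWV6vNqw=="/>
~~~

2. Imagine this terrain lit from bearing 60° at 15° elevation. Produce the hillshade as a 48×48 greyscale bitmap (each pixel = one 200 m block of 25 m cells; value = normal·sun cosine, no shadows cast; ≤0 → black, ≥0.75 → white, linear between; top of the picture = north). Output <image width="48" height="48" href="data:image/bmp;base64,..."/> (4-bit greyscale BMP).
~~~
<image width="48" height="48" href="data:image/bmp;base64,Qk32BAAAAAAAAHYAAAAoAAAAMAAAADAAAAABAAQAAAAAAIAEAAATCwAAEwsAABAAAAAAAAAAAAAAABEREQAiIiIAMzMzAERERABVVVUAZmZmAHd3dwCIiIgAmZmZAKqqqgC7u7sAzMzMAN3d3QDu7u4A////AJdWMAAEUiM1ZjFHqpVFVZy6l2iYMVZpUKdGQAAEUhM0ZjJHqpmHZYupc1mIUVZpYoZoYhADQyITdRNnmZqpdWdmIHqYQTV6mIiZlQABNCAEcxVWiImspkIRAXl1IDeZh5vJlQAAQwAmhUQlmHnNtSAAAVZkIlmGaIzcpgAARBSKuGMop53tpiAAAUZkI1d1i6zdowAARUes2UR6qt/9yAAAADVCRmiGedyqYAABNWeu6ENpve7v1QAAAAI1q5hlecmHZRAAJWfOxzJJzd3/kQAAAABa3KQUrIh3dyAAA0jep1NIu777YxAAAAGM22AGrJdVeUAAA2ncuVNVeb7JlxAAAAOt6jAUiXRHy2EABYrcylV0Sc7LpQAAAAe8xwASiyJ820AAN4rKmodzR6zacQEAABm6gwAmuybNuDAANmiWephjJHvHIAAAADiYUhWKlmrMuTAAFDNEeIiCAlqkEAAAAEh2QmmYQIm9yCAAAgA0V3hgAkZiAAABAFdUJIl1IHi8lBAhAABVWIdSARNBAAFTEkM1aJdlEJmpZVVTEAOHinaFAAIgAANAIxFHiYUzI4dlV3dSEAWYiEWmEAAAAAIjUhN5mHMki1IBVlZCEAR2ZSemQQAAABNagjWLqFRqzBAAVUVUIABFUiiWQAAAI1e8dXZ8uGWLqAAAUzRTIAAlQjd1MAAjV3rdiYWcmXaJdQADMkQ0QgA0RWZVMAA1dnvdylSYaHWHIABFAlNogwFEiVR3MAFHdmnMuSNjWXilABNSA0OJUhI1mEWXMiJGVEepqEMziqykAEIAERSFIyAmdVZ1RRAzRVi7qEI2mbyWQRAAABdzNSBXVmZmdQATeqmqhlRoit2YUQAAAHhUVTaHeHZogwAUnKiIhmZ5rOx2MAAABaZGZZuou5d4YQAEmod3dnZ7y6ZFIAAABZdpiM287KuXUQADdkM0VYeMuYZ2EAAAFIlmi+7e/KyUMAADQhAVeZeLq7hjAQAAAnhEjO/+7LtzIAAlMBN6y5eszbZCNAAAAVZYvf/9zMpCEAE1MUit65nN3adSEAAABYmavv/uurciAAISM3m9yqq7zJUQAAAAOarLrv3MmaUiADECM3mrqbmauEAAAAACebvN3uqJirYhAUACEnhoiJiJYxAAAAAmecqczcdni7QQEzAABJY2Z5h0ERAAAhJFWZV6i6QkepQSNCAAGJM2ebgyE0NERhEiWFOJrIEleHQSVUMAFkJHeqMTNWd2ZwATWGSKqVJWVUITZUAAAQJVSFEzRod1aAFESIZ3ZlVBEzNFVBAAAAIiRTIySHVWZ0VCJnZ2NWQRNlV2QxAAAAAUVBIyZ1V4iHQQAzRjJDNWZmipQhAAABFXQ0VXdmiZqkIAABMyESaFJZvJQgAAACN2SKiHd6u8yjAAAAE0M1ZTSLyVQgAAABNljLuXeL3dlBAAAAFWRFM1Z4ZEQgAAACR3q7umaKzKIBABAAJlMzI1QzM0MiEAAjaImquVV5qFACATIAJEQzI0MyEURWMAAUiYiJqIY2dEMA=="/>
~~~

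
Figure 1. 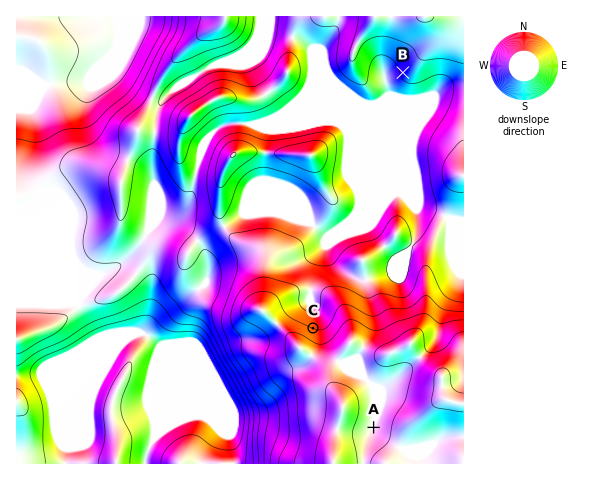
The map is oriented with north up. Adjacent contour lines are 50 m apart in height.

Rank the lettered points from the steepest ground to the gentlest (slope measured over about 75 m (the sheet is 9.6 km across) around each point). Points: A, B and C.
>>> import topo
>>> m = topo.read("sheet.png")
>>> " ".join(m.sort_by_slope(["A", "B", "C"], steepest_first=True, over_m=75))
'C B A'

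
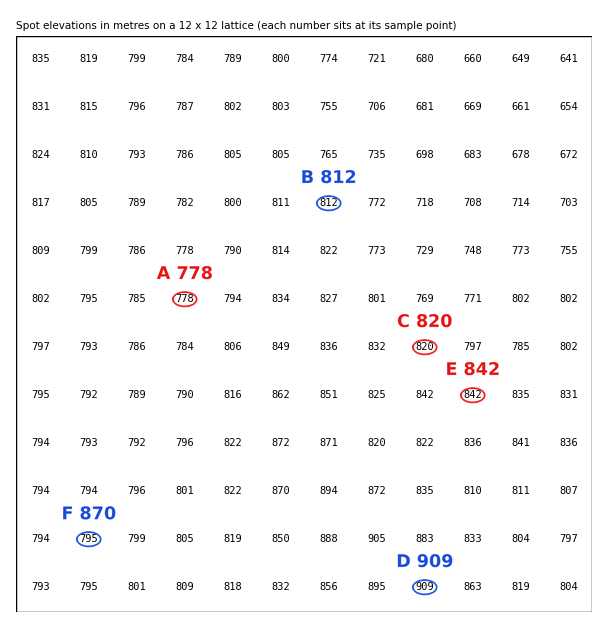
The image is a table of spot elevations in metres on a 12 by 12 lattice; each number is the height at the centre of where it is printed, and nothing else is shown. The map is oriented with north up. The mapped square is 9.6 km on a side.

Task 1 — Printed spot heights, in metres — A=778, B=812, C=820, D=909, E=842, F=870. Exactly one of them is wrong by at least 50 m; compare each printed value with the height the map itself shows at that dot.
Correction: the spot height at F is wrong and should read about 795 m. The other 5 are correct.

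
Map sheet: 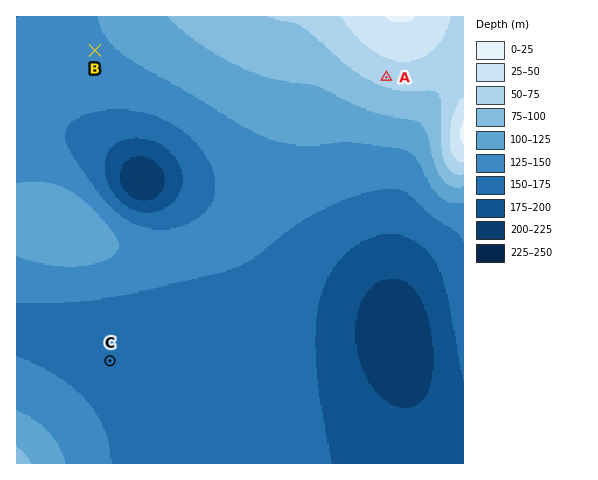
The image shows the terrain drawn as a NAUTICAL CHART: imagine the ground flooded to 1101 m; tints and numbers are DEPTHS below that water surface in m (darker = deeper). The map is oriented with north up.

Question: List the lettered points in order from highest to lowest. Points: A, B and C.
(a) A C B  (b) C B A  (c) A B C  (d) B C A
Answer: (c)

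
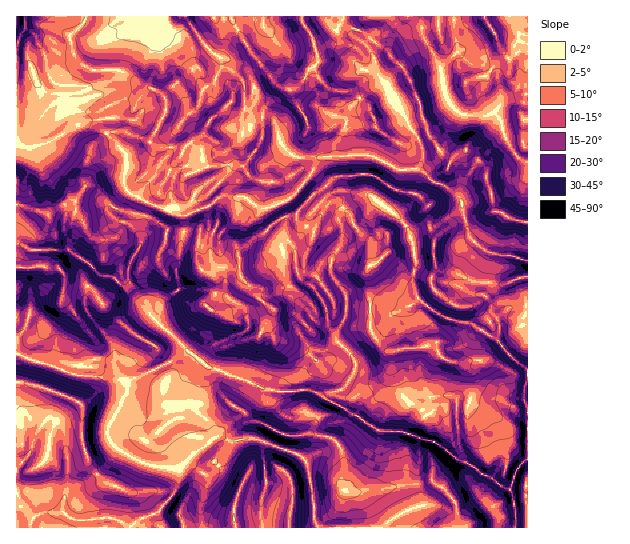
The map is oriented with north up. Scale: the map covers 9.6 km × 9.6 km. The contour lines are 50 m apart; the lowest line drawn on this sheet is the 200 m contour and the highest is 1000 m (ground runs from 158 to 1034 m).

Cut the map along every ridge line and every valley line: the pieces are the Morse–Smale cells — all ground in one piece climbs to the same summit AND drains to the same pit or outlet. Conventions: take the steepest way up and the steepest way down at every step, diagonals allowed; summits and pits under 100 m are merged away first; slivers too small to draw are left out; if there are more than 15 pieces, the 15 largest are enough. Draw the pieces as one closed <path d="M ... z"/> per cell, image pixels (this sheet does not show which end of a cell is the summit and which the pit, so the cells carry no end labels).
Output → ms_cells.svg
<path d="M326 187l-9 5-19 20-11-12-10 5 8 17 0 15 10 13 2 23 8 10 10 6 8 12 4 9 1 15 9 16-10 8-10 2-9 7-7 16-12 9-1 8 14-2 11 2 29 16 8 6 8 3 20 15 27 1 20 8 9 1 24 19 9 3 14 10 10 4 11 10 8 2 7-20 11-11 0-180-7-1-15 7-28-1-21-10-19-4-5-12 2-19-6-10-10 3-8 6 5 24-3 25 4 11 0 2-6 6-18 8-8-4-38-2-2-13-14-21 0-11 9-16 3-11-4-20 8-11 16-9-16-4-16 1z"/><path d="M230 196l-8 0-12 9-23 10-8 0-4-10-14 3-11-5-6 15-4 28-12 23 0 10 23 36 38 37 18 15 39 13 19 9 22 3 2-9 15-13 4-12 9-7 10-2 10-8-9-16-1-15-4-9-8-12-10-6-8-10-2-23-10-13 0-15-8-17-18 3-14-11z"/><path d="M209 367l-9 14-4 22 1 8 16 16 4 10 4-1 9 5 27-2 42 16 9 11 7 41 0 14 3 7 197-1 1-13-5-24-9-3-11-10-10-4-14-10-9-3-24-19-9-1-20-8-27-1-20-15-8-3-8-6-29-16-11-2-23 3-14-3-19-9z"/><path d="M107 133l-16 16-6 21 0 16-11 15-5 0-22 14-25-10-6 1 0 37 13 6 38 0 22 14 12 12-7 4-7 10-2 20 28 37 3 25 6 8 6 2 0 10-20 36 0 10 10 12 24 14 13 4 24 2 18-18 19-14-3-10-16-16-1-5 4-25 7-15-18-14-38-37-23-36 0-10 13-27 3-24 5-15-22-13-3-5 3-28z"/><path d="M18 353l-2 1 0 173 114 1 11-9 16-6 16-19 6-12 0-12-37-7-24-14-10-12 0-10 20-36 0-10-2-2-11 1-17-4-23-1-22-10-26-6z"/><path d="M345 25l-6 1-8 17-15 7 1 13-10 10-6 10-8 6-7 0-11 11-8 4-4 7 0 6 7 0 5 4 8 25 14 11 70-2 15 5 16 9 20-1 5-7-2-16-16-28-12-15-6-17-10-11-2-15-4-8 0-4 4-5-12-10z"/><path d="M221 436l-8 3-8 8-8 4-18 19-2 16-17 24-3 3-16 6-10 9 186-1-2-6 0-14-7-41-9-11-42-16-27 2z"/><path d="M527 16l-107 1 3 18 17 31 5 29 4 8 13 12 25 1 7-4 7 10 7 21 7 11 8 7 5 0z"/><path d="M21 244l-5 1 0 108 11 6 26 6 22 10 23 1 17 4 6-1-6-12 0-17-3-7-17-20-10-14 2-20 7-10 7-4-12-12-22-14-38 0z"/><path d="M151 88l-5 3-7 8-7 14-4 20-18-1-2 2 19 23-3 28 6 8 31 15 14-3 4 10 8 0 18-7 17-12 23 1 14 11 8 0 21-9-9-15-22-4-6-3-10-12-35 2-5-14 0-17-18 13-29-4-3-6 14-26 2-10-2-5-4-5z"/><path d="M149 16l-11 0-2 10-15 12-2 32 20 14 20 8 6 6 0 15-14 29 6 5 26 2 20-14 6-14 22-20 13 0 0-18-22-24-1 7-6 16-12 6-22-35-25-24z"/><path d="M369 195l-10 1-6 4-12 10-2 5 4 20-3 11-9 16 0 11 14 21 2 13 38 2 8 4 18-8 6-6-4-13 0-13 3-7-3-21-6-19-14-14z"/><path d="M85 16l-69 1 1 126 12-10 24-29 6-4 19 1 23-6 16-20 1-4-25 0-12-7-6-7-6-20 14-12 2-4z"/><path d="M450 104l-26 17 4 13 13 18 13 4 12-5 11 8 10 11 0 12 4 8 2 19 17 10 17 4 1-61-7-2-9-10-8-15-5-18-5-5-7 4-25-1z"/><path d="M423 120l-12 7 6 10 6 13 0 11-7 8 6 2 11 10 12 4 15 13 8 36 11 13 12 6 23 3 8 4 5 0 1-37-18-4-7-6-6-1-4-3-2-19-4-8 0-12-3-4-18-15-12 5-13-4-13-18z"/>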